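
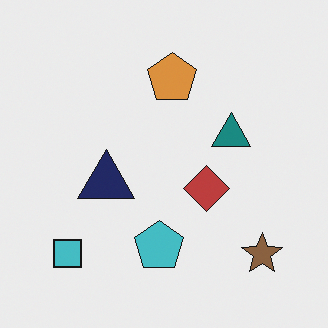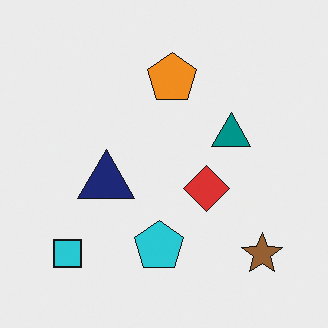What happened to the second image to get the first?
The image was slightly desaturated.

All colors are more muted and greyish — a global saturation change.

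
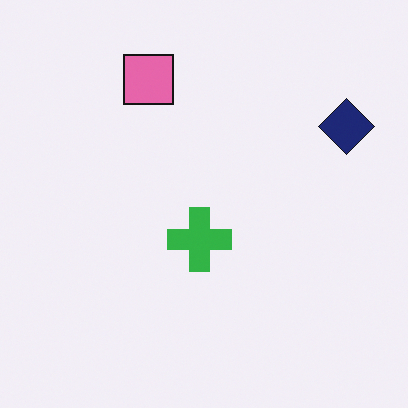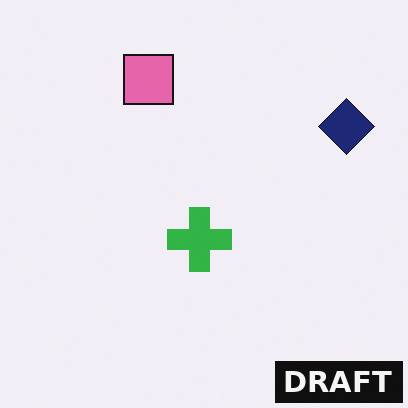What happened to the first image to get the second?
The transformation is: watermarked with the text "DRAFT" in the lower-right corner.

A dark label reading "DRAFT" appears in the lower-right corner.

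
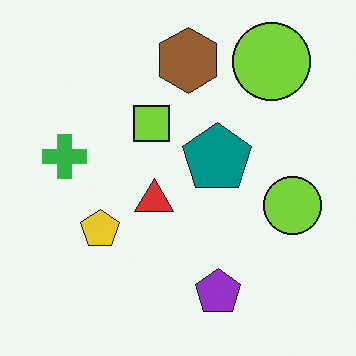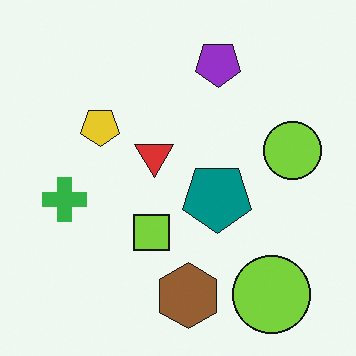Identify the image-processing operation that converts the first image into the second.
This is the original image flipped vertically (top ↔ bottom).

The brown hexagon is in the top of the first image and the bottom of the second — shapes on opposite sides of the horizontal midline have swapped in a mirror flip.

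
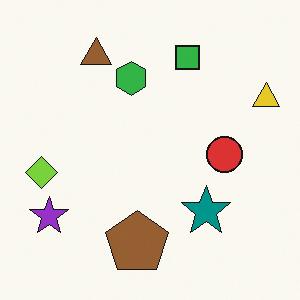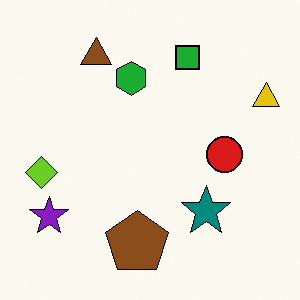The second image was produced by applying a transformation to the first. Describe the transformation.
The second image is the first given slightly increased contrast.

Tones are pushed away from mid-grey across the whole image — a global contrast change.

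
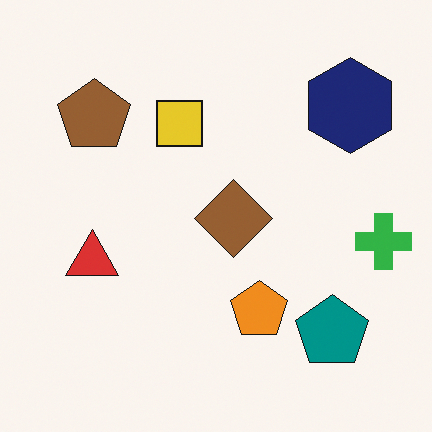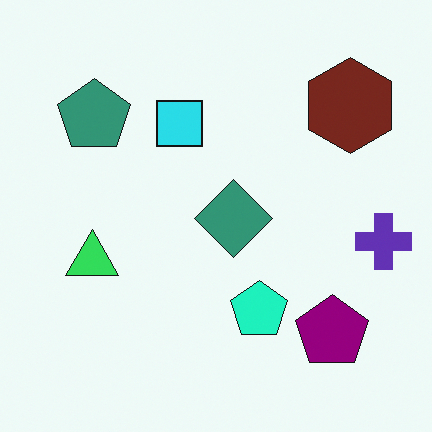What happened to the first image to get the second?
Hue-shifted by a moderate amount.

Every shape's color has rotated by the same amount around the hue wheel — a uniform hue shift.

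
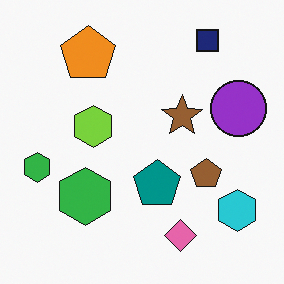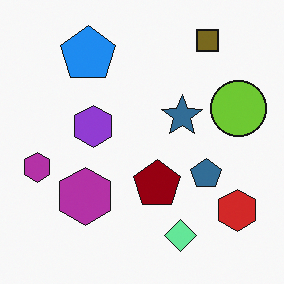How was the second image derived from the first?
It was hue-shifted by a large amount.

Every shape's color has rotated by the same amount around the hue wheel — a uniform hue shift.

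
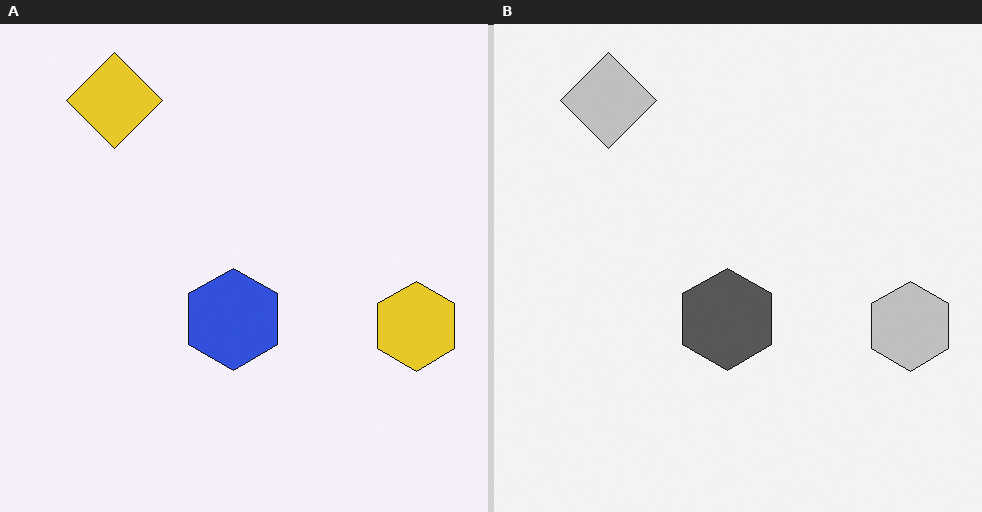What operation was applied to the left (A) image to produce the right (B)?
Converted to grayscale.

All color is removed — every shape is now a shade of grey.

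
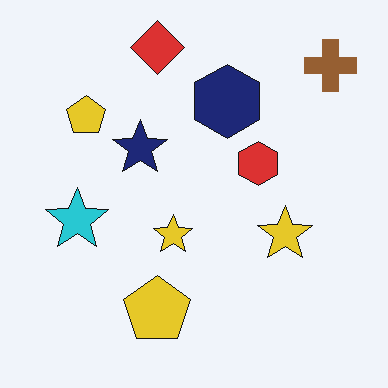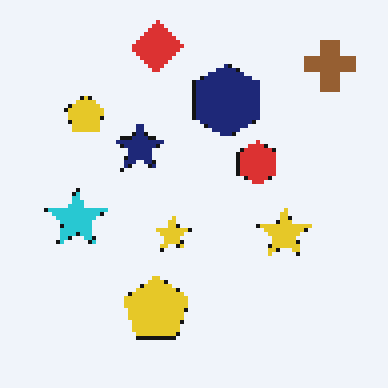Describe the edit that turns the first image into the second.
This is the original image mildly pixelated.

Shapes are reduced to large square blocks; fine edges and outlines are lost — a downscale-then-upscale (mosaic) effect.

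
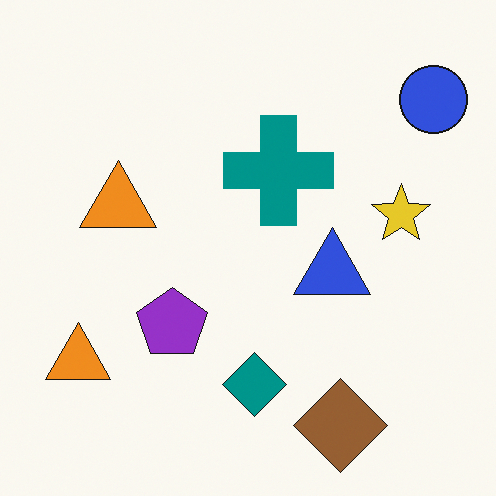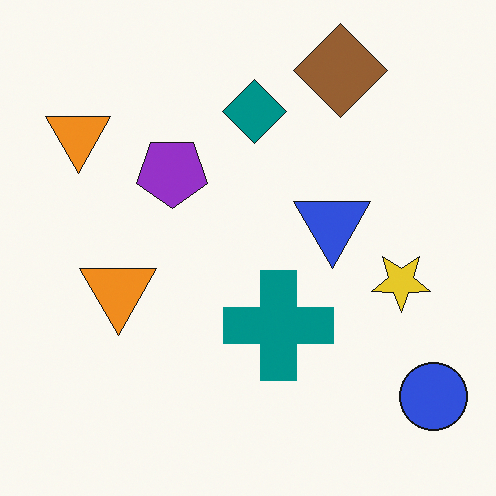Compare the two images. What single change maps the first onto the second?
Flipped vertically (top ↔ bottom).

The brown diamond is in the bottom-right of the first image and the top-right of the second — shapes on opposite sides of the horizontal midline have swapped in a mirror flip.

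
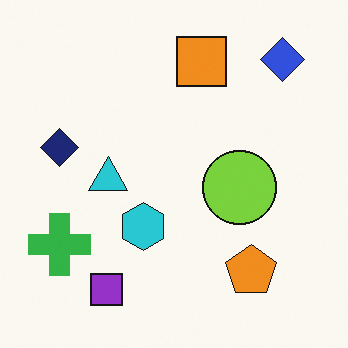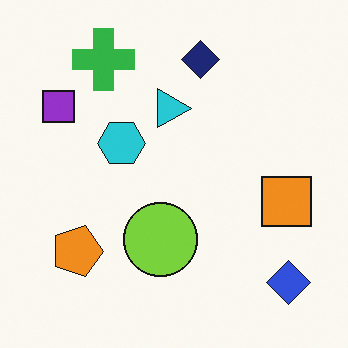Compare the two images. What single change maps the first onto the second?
The transformation is: rotated 90° clockwise.

The blue diamond sits in the top-right of the first image and the bottom-right of the second — consistent with a whole-image 90° clockwise rotation.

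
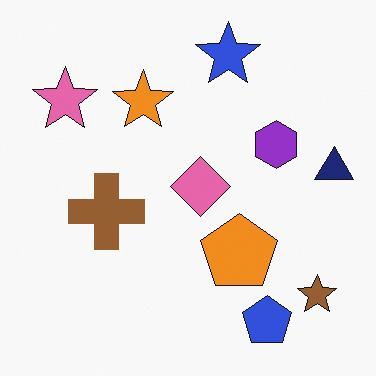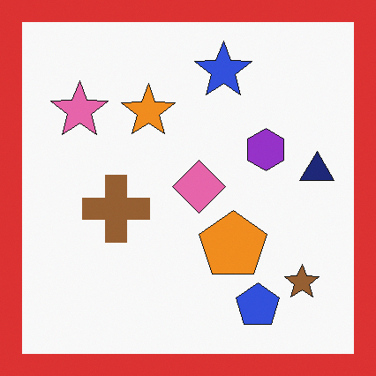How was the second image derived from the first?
The image was framed with a red border.

A solid red frame runs around the edge of the second image, with the content slightly shrunk inside it.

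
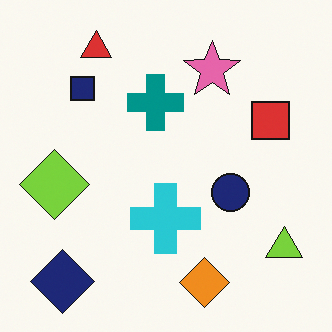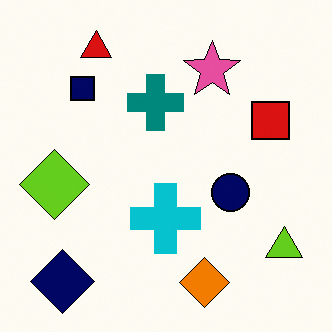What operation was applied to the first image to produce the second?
The second image is the first given slightly increased contrast.

Tones are pushed away from mid-grey across the whole image — a global contrast change.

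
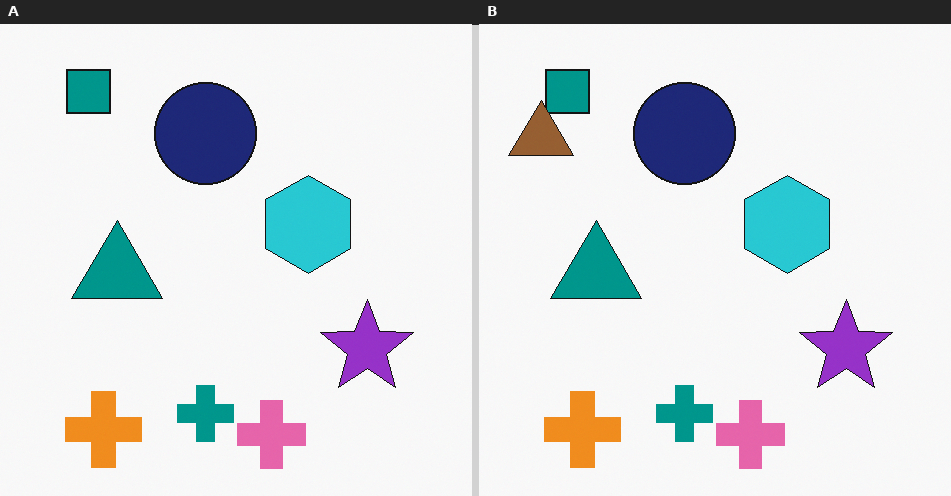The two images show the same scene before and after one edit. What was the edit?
It was overlaid with an additional brown triangle.

A brown triangle appears in the right (B) image that is absent from the left (A).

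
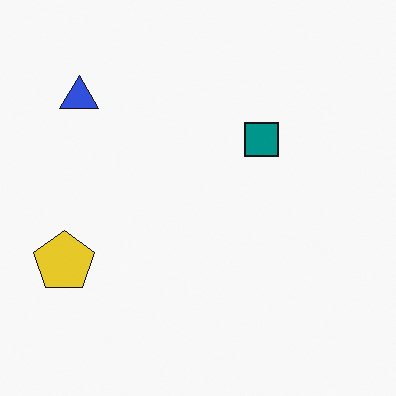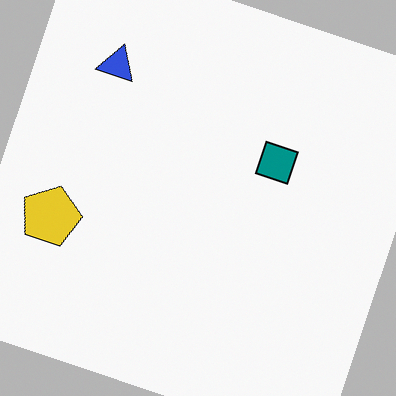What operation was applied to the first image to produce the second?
This is the original image rotated clockwise by a clearly visible amount.

Every shape is tilted by the same angle and the image corners show triangular fill wedges — a whole-image rotation by a non-right angle.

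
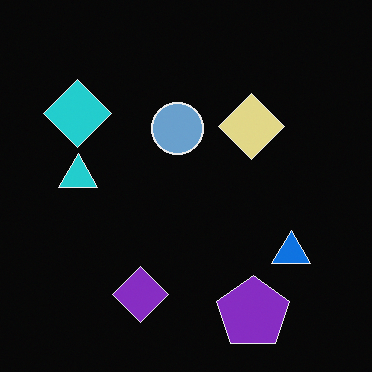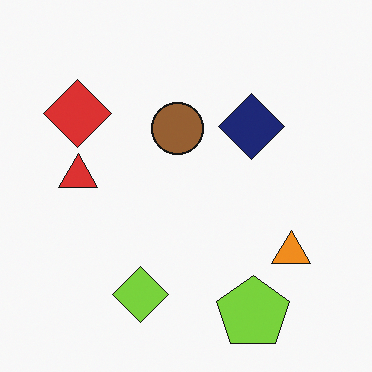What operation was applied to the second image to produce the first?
The transformation is: color-inverted (negative).

The light background has become dark and every shape's color is its complement — a photographic negative.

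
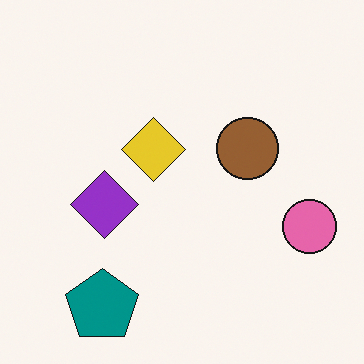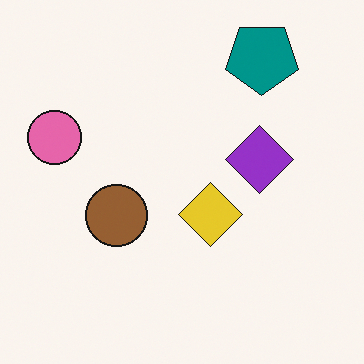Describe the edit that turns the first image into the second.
Rotated 180°.

The teal pentagon sits in the bottom-left of the first image and the top-right of the second — consistent with a whole-image 180° rotation.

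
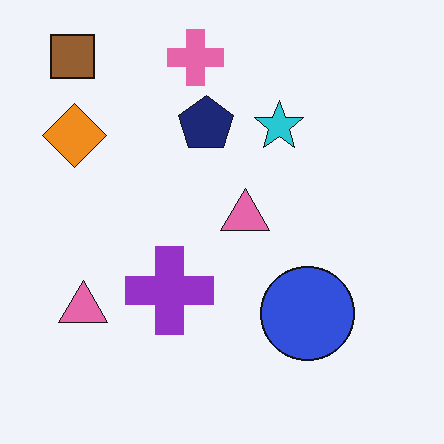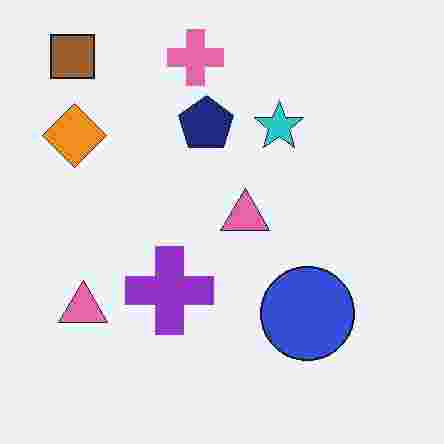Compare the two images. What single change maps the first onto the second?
The transformation is: degraded with heavy JPEG compression.

Blocky 8×8 compression artifacts appear around shape edges and the flat background shows ringing — characteristic JPEG degradation.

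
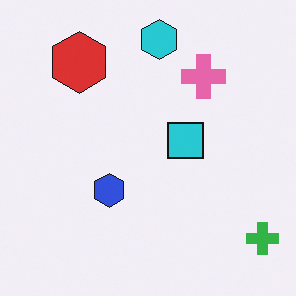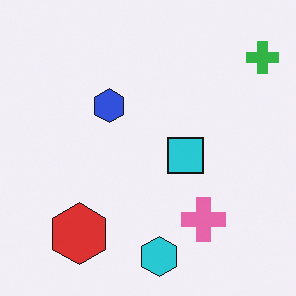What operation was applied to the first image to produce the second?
The second image is the first flipped vertically (top ↔ bottom).

The cyan hexagon is in the top of the first image and the bottom of the second — shapes on opposite sides of the horizontal midline have swapped in a mirror flip.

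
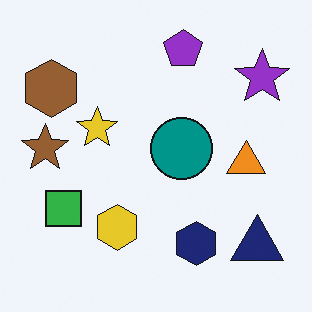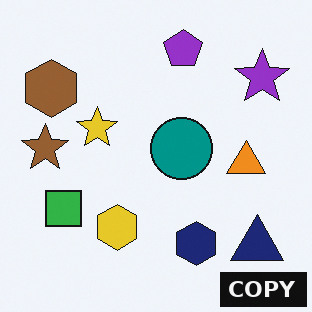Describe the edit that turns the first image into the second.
It was watermarked with the text "COPY" in the lower-right corner.

A dark label reading "COPY" appears in the lower-right corner.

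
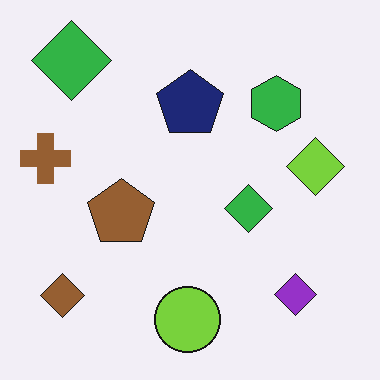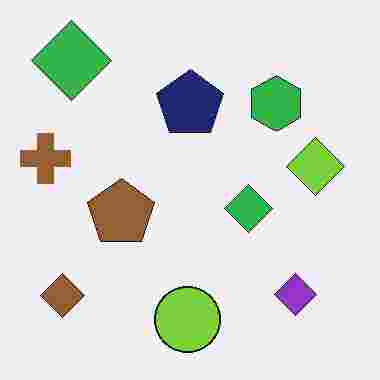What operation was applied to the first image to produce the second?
The transformation is: heavily JPEG-compressed with obvious blocking artifacts.

Blocky 8×8 compression artifacts appear around shape edges and the flat background shows ringing — characteristic JPEG degradation.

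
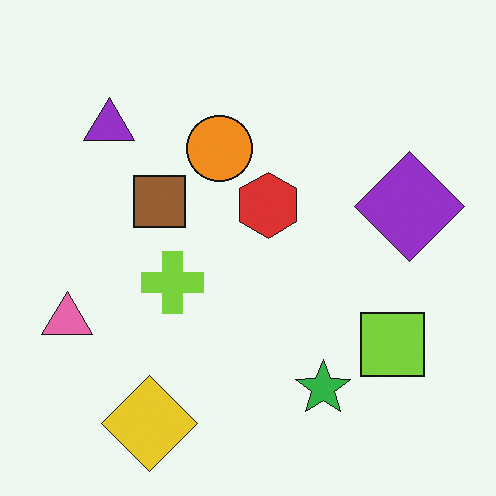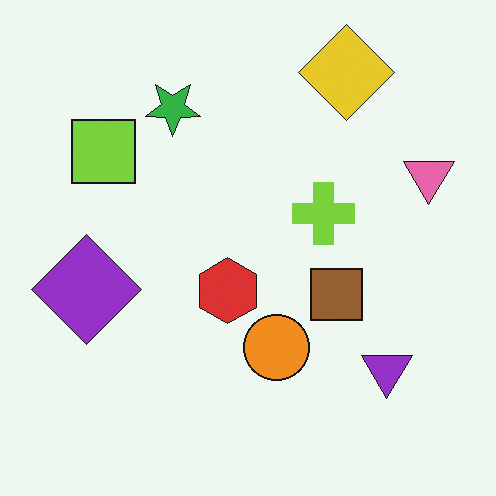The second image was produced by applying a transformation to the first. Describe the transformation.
This is the original image rotated 180°.

The yellow diamond sits in the bottom-left of the first image and the top-right of the second — consistent with a whole-image 180° rotation.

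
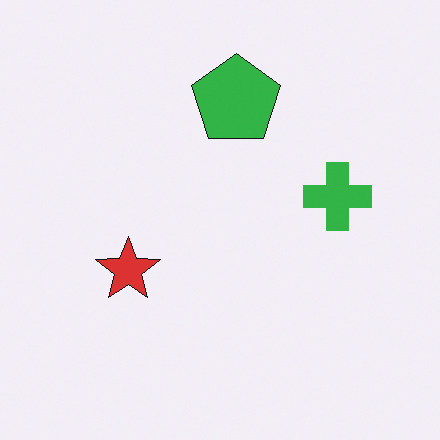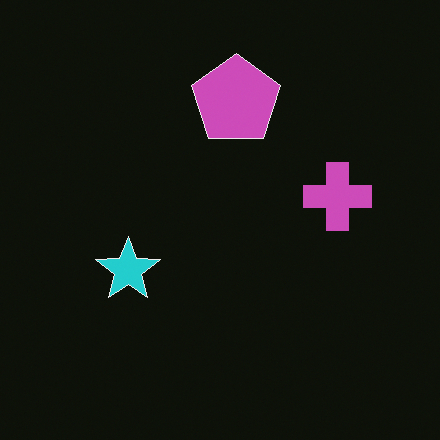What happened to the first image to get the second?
Color-inverted (negative).

The light background has become dark and every shape's color is its complement — a photographic negative.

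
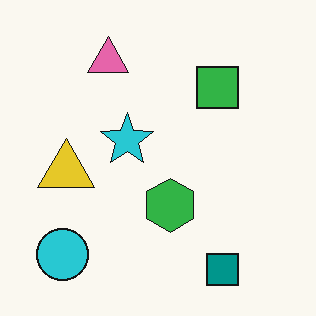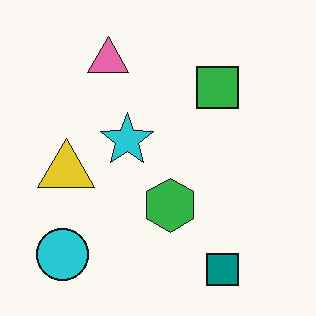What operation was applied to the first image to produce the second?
The second image is the first JPEG-compressed with visible artifacts.

Blocky 8×8 compression artifacts appear around shape edges and the flat background shows ringing — characteristic JPEG degradation.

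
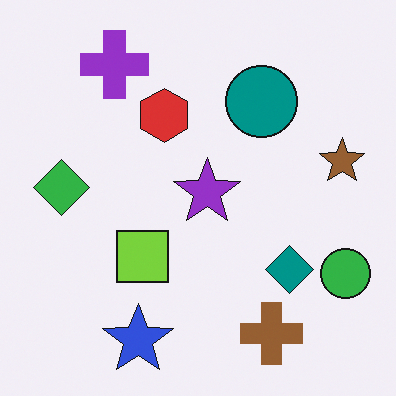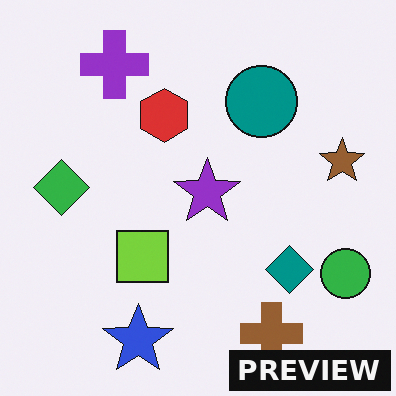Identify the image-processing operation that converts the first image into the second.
Watermarked with the text "PREVIEW" in the lower-right corner.

A dark label reading "PREVIEW" appears in the lower-right corner.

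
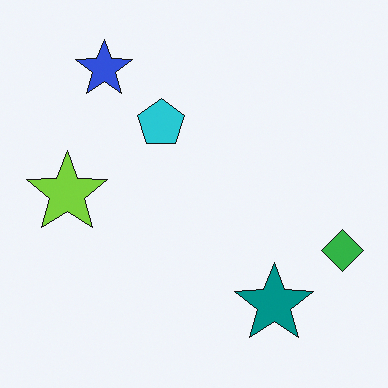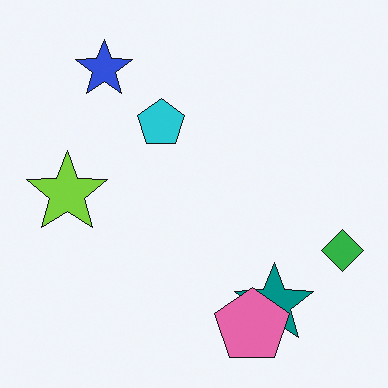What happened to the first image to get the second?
The image was overlaid with an additional pink pentagon.

A pink pentagon appears in the second image that is absent from the first.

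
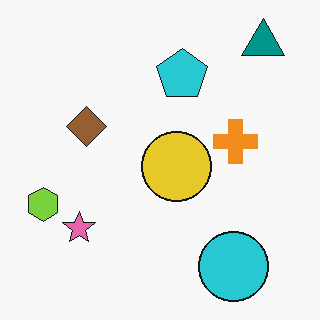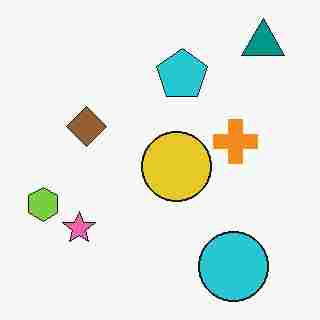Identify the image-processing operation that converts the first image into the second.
This is the original image degraded with heavy JPEG compression.

Blocky 8×8 compression artifacts appear around shape edges and the flat background shows ringing — characteristic JPEG degradation.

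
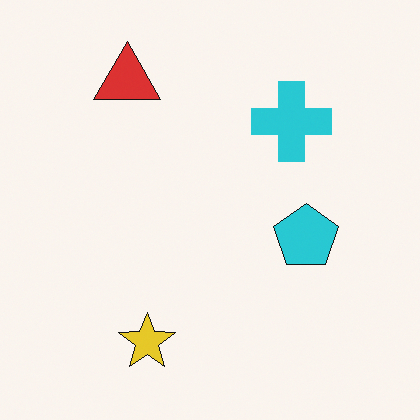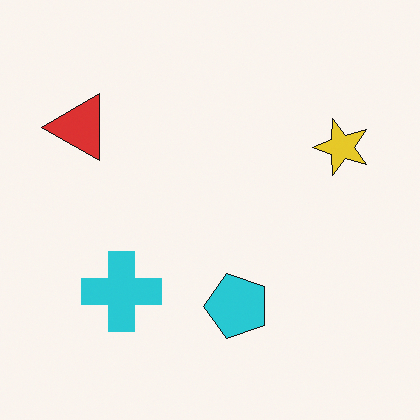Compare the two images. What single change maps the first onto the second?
This is the original image transposed (reflected across the top-left ↔ bottom-right diagonal).

Shapes have swapped their row and column positions — what was in the top-right is now in the bottom-left — a diagonal reflection.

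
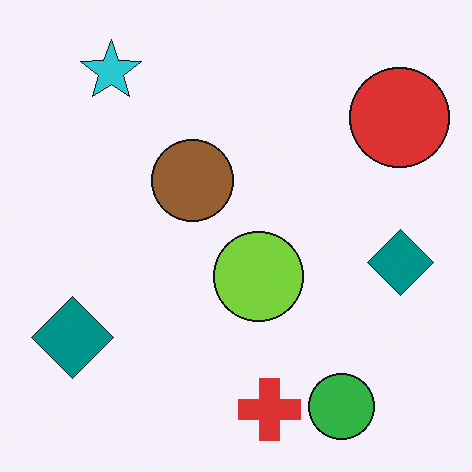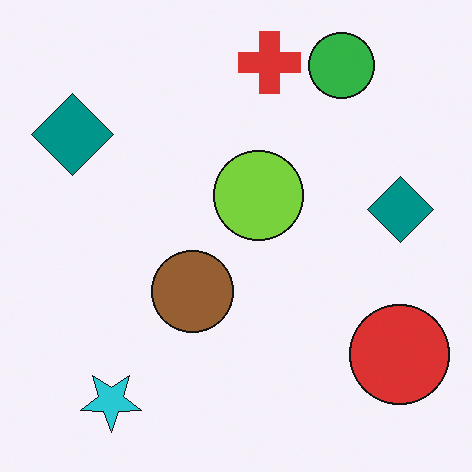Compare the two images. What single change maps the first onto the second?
The image was flipped vertically (top ↔ bottom).

The red cross is in the bottom of the first image and the top of the second — shapes on opposite sides of the horizontal midline have swapped in a mirror flip.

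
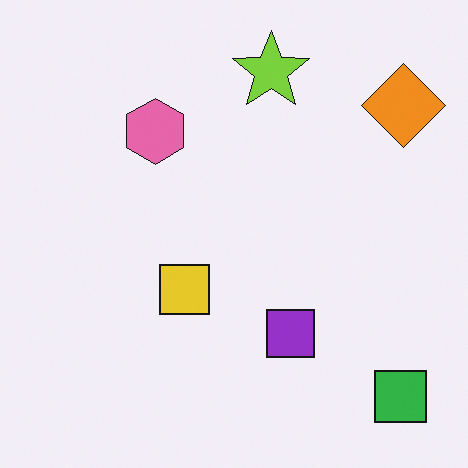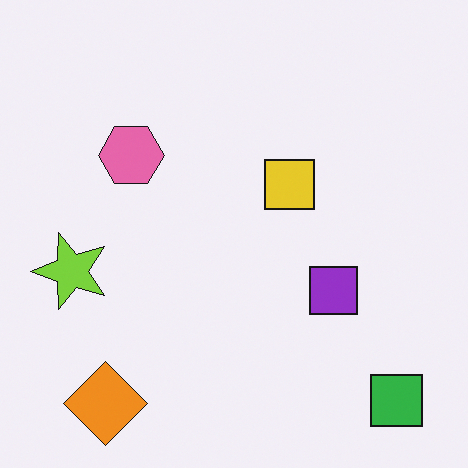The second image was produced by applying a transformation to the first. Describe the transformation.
The image was transposed (reflected across the top-left ↔ bottom-right diagonal).

Shapes have swapped their row and column positions — what was in the top-right is now in the bottom-left — a diagonal reflection.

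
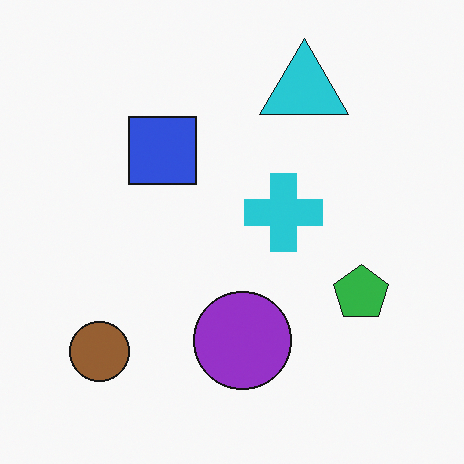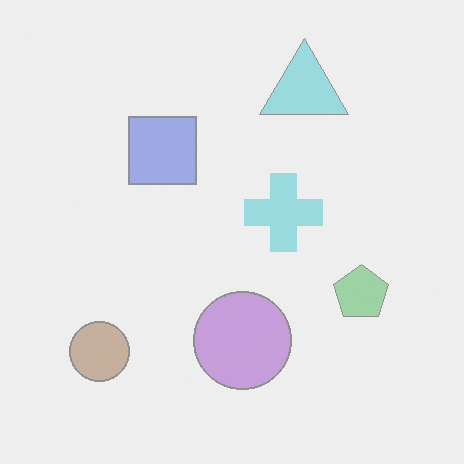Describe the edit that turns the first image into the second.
The image was washed out (contrast reduced).

Tones are pushed toward mid-grey across the whole image — a global contrast change.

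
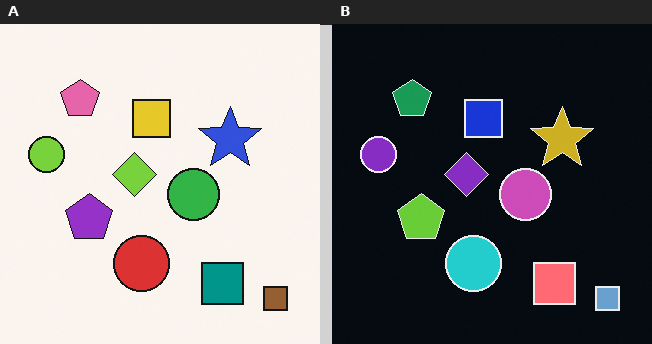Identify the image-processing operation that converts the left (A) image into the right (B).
Color-inverted (negative).

The light background has become dark and every shape's color is its complement — a photographic negative.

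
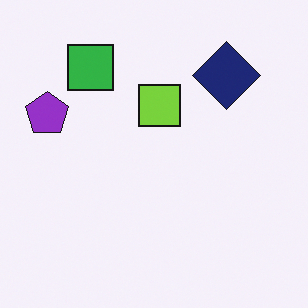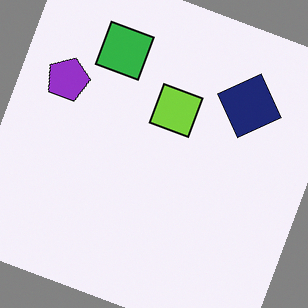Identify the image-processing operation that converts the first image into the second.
It was rotated clockwise by a clearly visible amount.

Every shape is tilted by the same angle and the image corners show triangular fill wedges — a whole-image rotation by a non-right angle.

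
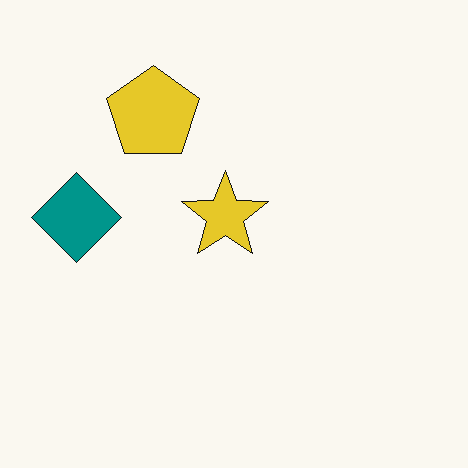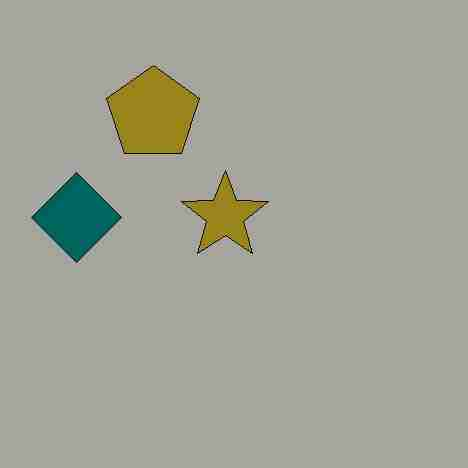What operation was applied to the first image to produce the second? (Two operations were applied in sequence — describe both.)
The transformation is: darkened a lot, then degraded with heavy JPEG compression.

Every pixel — background and shapes alike — is uniformly darkened. Blocky 8×8 compression artifacts appear around shape edges and the flat background shows ringing — characteristic JPEG degradation.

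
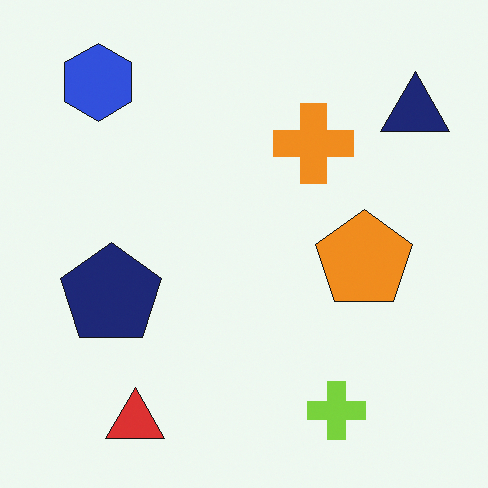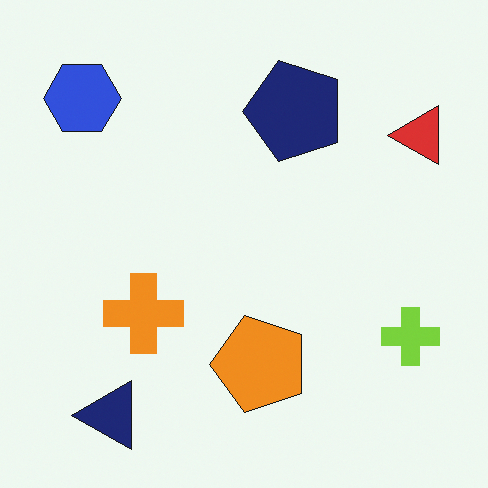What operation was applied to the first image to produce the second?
The second image is the first transposed (reflected across the top-left ↔ bottom-right diagonal).

Shapes have swapped their row and column positions — what was in the top-right is now in the bottom-left — a diagonal reflection.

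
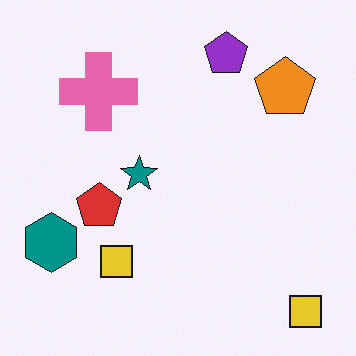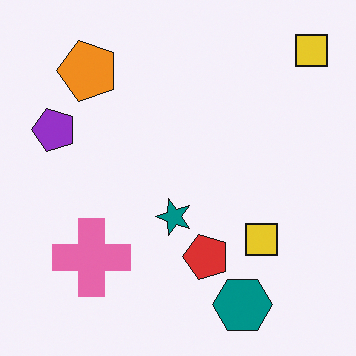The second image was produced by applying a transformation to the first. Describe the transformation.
The second image is the first rotated 90° counter-clockwise.

The teal hexagon sits in the bottom-left of the first image and the bottom-right of the second — consistent with a whole-image 90° counter-clockwise rotation.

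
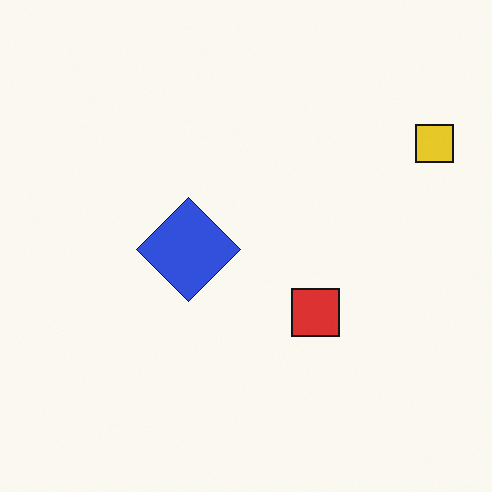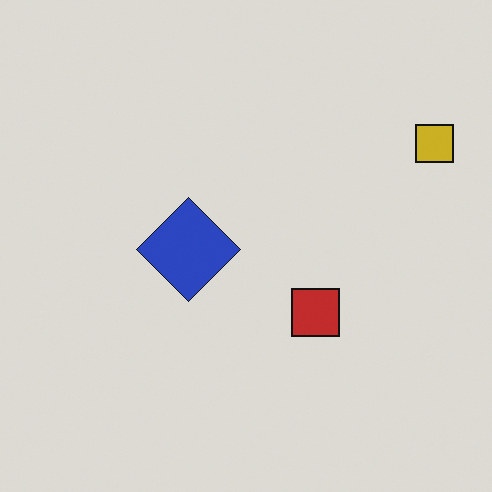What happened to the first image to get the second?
It was slightly darkened.

Every pixel — background and shapes alike — is uniformly darkened.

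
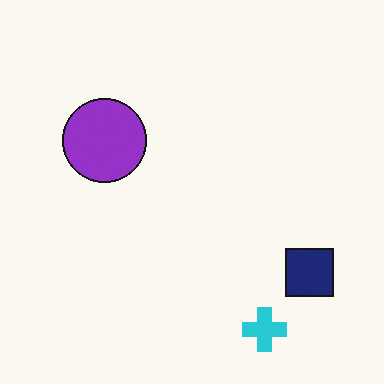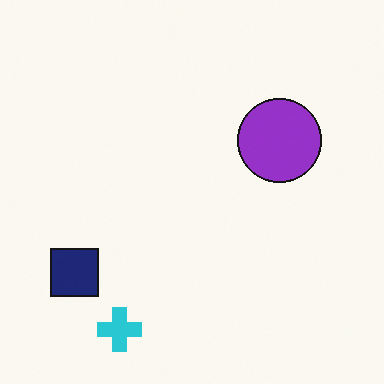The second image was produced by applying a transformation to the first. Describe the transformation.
It was flipped horizontally (left ↔ right).

The navy square is in the bottom-right of the first image and the bottom-left of the second — shapes on opposite sides of the vertical midline have swapped in a mirror flip.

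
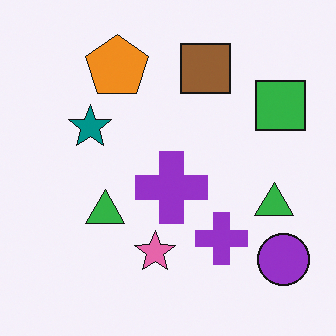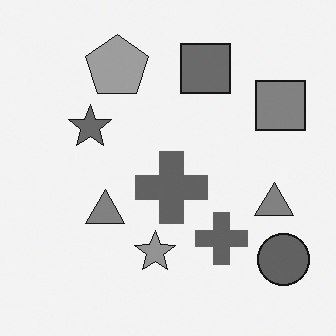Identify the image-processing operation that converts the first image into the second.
The second image is the first converted to grayscale.

All color is removed — every shape is now a shade of grey.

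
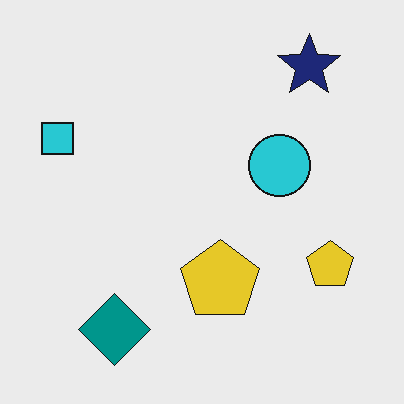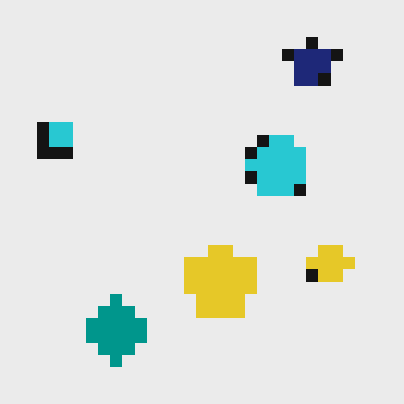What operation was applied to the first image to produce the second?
It was heavily pixelated into large blocks.

Shapes are reduced to large square blocks; fine edges and outlines are lost — a downscale-then-upscale (mosaic) effect.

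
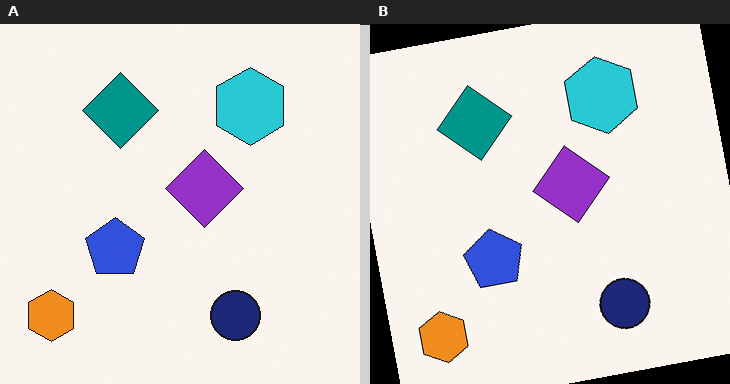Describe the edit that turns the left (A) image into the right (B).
The image was rotated counter-clockwise by a slight angle.

Every shape is tilted by the same angle and the image corners show triangular fill wedges — a whole-image rotation by a non-right angle.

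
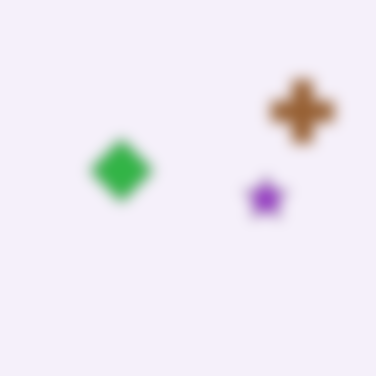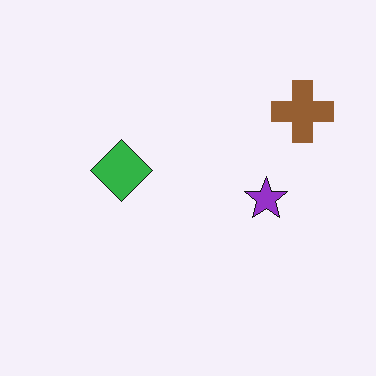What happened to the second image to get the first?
This is the original image heavily blurred.

Shape edges and outlines are uniformly softened across the whole image.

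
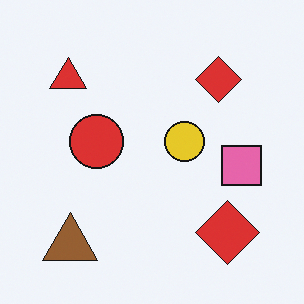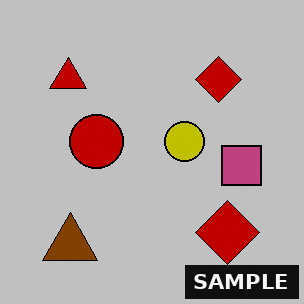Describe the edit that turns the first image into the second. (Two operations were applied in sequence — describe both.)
The second image is the first heavily posterized to just a handful of flat colors, then watermarked with the text "SAMPLE" in the lower-right corner.

Each flat color has snapped to a coarser quantized level — most visibly, the near-white background has dropped to a flat grey. A dark label reading "SAMPLE" appears in the lower-right corner.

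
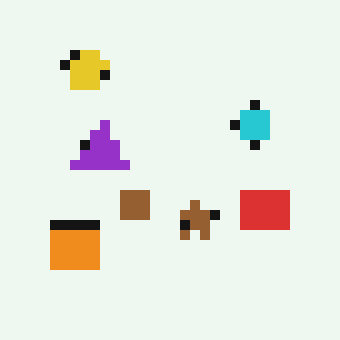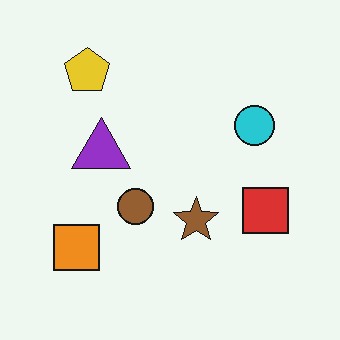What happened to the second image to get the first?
The first image is the second heavily pixelated into large blocks.

Shapes are reduced to large square blocks; fine edges and outlines are lost — a downscale-then-upscale (mosaic) effect.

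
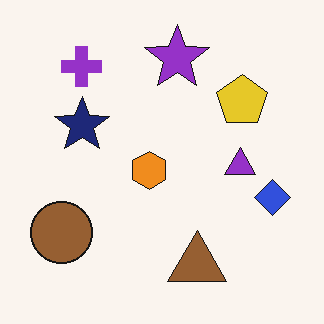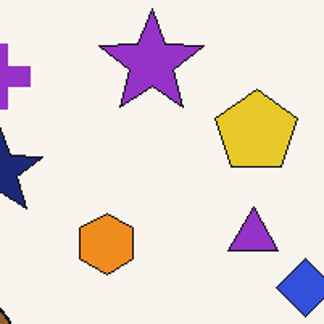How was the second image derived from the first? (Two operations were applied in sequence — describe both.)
The transformation is: cropped slightly and scaled back up, then JPEG-compressed with visible artifacts.

The visible shapes are larger and the field of view is narrower; shapes near the original edges may be partly or wholly outside the frame — a crop-and-rescale. Blocky 8×8 compression artifacts appear around shape edges and the flat background shows ringing — characteristic JPEG degradation.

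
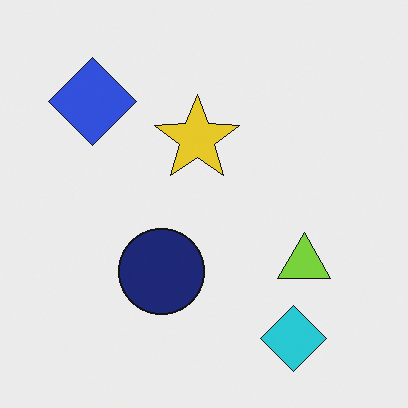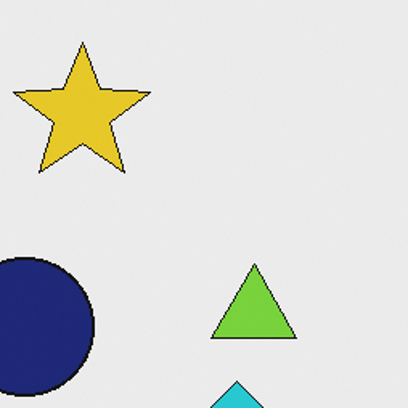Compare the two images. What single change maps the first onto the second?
The transformation is: cropped slightly and scaled back up.

The visible shapes are larger and the field of view is narrower; shapes near the original edges may be partly or wholly outside the frame — a crop-and-rescale.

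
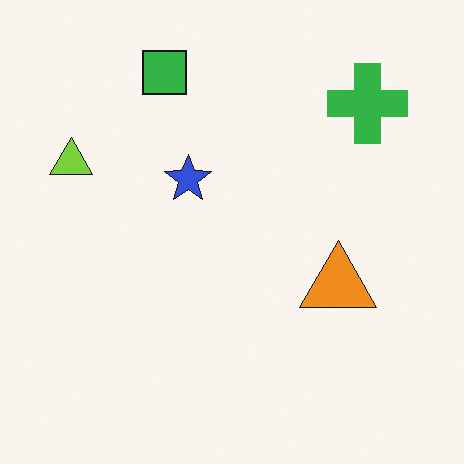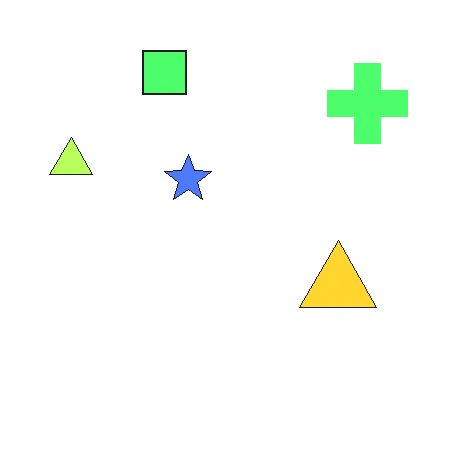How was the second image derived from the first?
The image was brightened a lot.

Every pixel — background and shapes alike — is uniformly brightened.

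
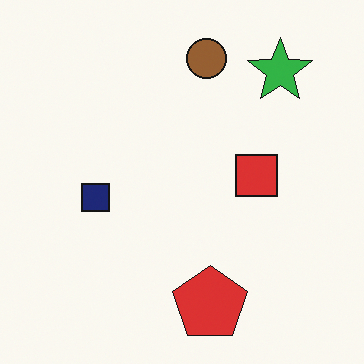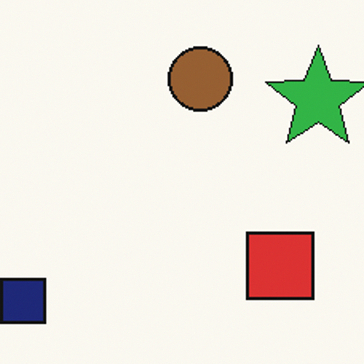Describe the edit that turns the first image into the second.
The second image is the first cropped slightly and scaled back up.

The visible shapes are larger and the field of view is narrower; shapes near the original edges may be partly or wholly outside the frame — a crop-and-rescale.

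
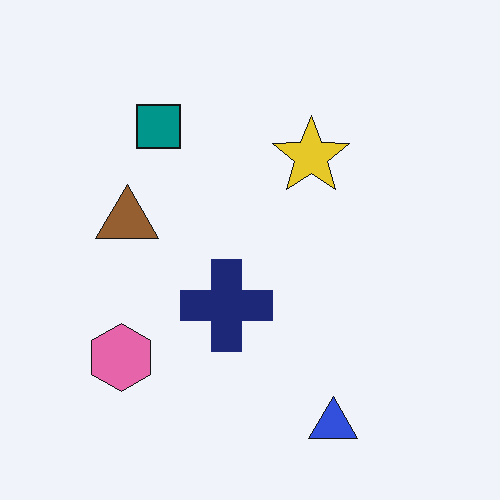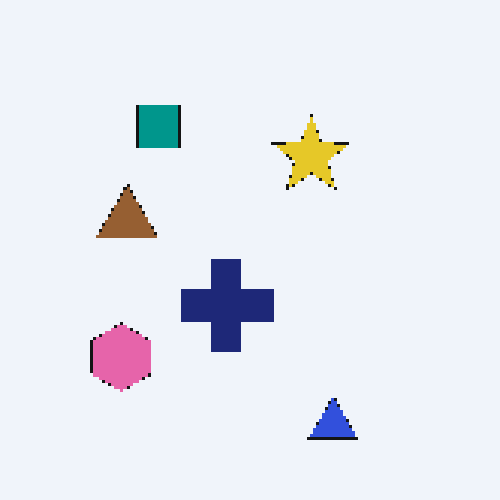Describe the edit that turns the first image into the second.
It was mildly pixelated.

Shapes are reduced to large square blocks; fine edges and outlines are lost — a downscale-then-upscale (mosaic) effect.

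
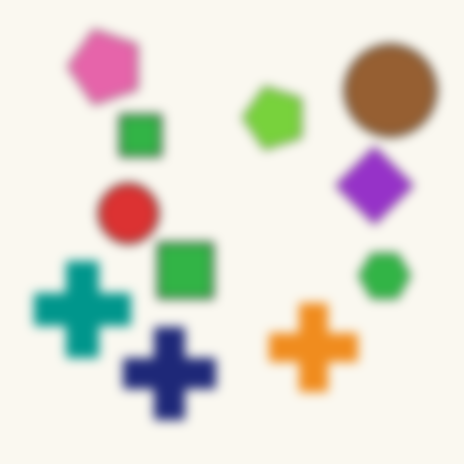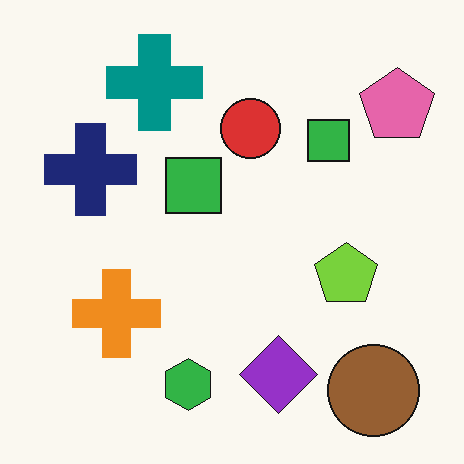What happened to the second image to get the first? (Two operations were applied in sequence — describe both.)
The first image is the second rotated 90° counter-clockwise, then heavily blurred.

The brown circle sits in the bottom-right of the second image and the top-right of the first — consistent with a whole-image 90° counter-clockwise rotation. Shape edges and outlines are uniformly softened across the whole image.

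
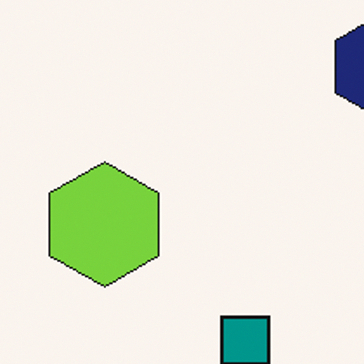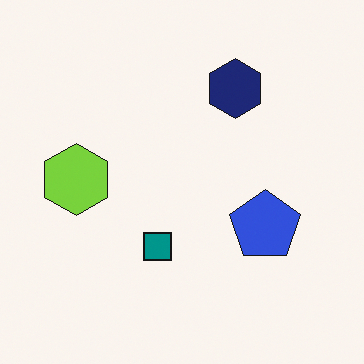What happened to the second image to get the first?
This is the original image cropped tightly and scaled back up.

The visible shapes are larger and the field of view is narrower; shapes near the original edges may be partly or wholly outside the frame — a crop-and-rescale.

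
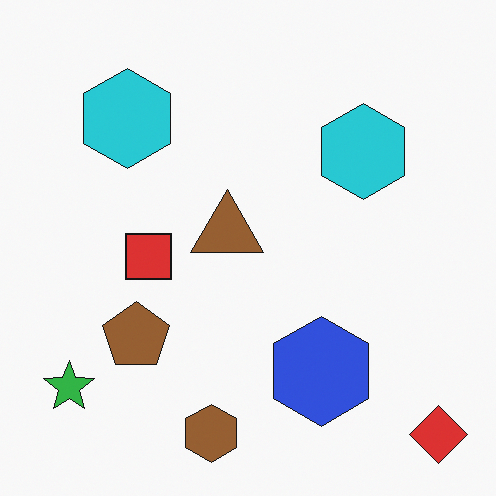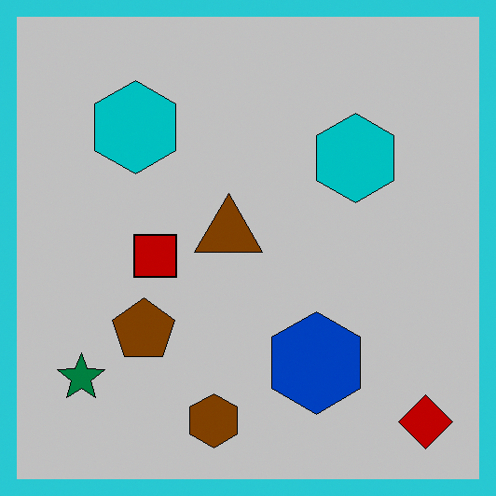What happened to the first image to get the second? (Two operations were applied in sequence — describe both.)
The transformation is: heavily posterized to just a handful of flat colors, then framed with a cyan border.

Each flat color has snapped to a coarser quantized level — most visibly, the near-white background has dropped to a flat grey. A solid cyan frame runs around the edge of the second image, with the content slightly shrunk inside it.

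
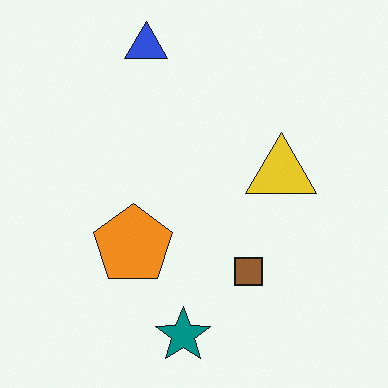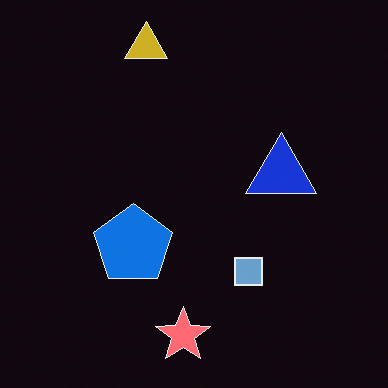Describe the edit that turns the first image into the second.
Color-inverted (negative).

The light background has become dark and every shape's color is its complement — a photographic negative.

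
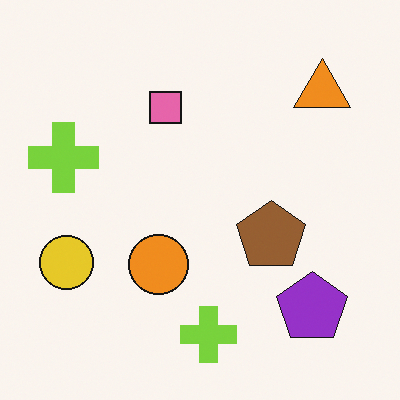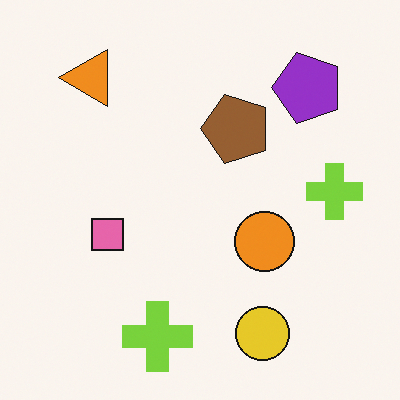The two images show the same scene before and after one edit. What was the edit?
Rotated 90° counter-clockwise.

The orange triangle sits in the top-right of the first image and the top-left of the second — consistent with a whole-image 90° counter-clockwise rotation.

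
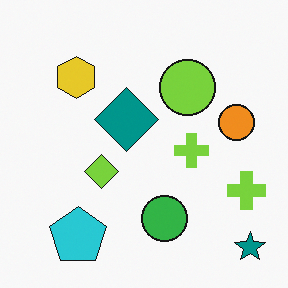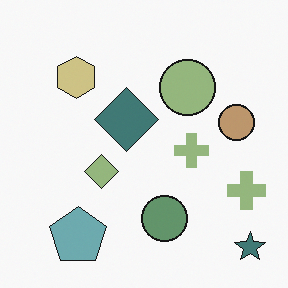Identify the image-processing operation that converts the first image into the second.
It was made much more muted (saturation change).

All colors are more muted and greyish — a global saturation change.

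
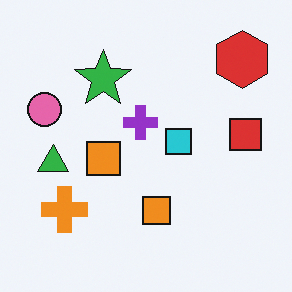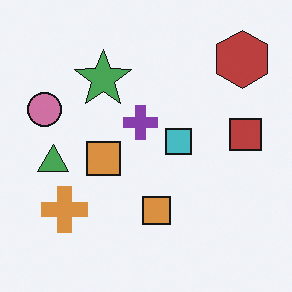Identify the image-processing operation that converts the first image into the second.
The transformation is: slightly desaturated.

All colors are more muted and greyish — a global saturation change.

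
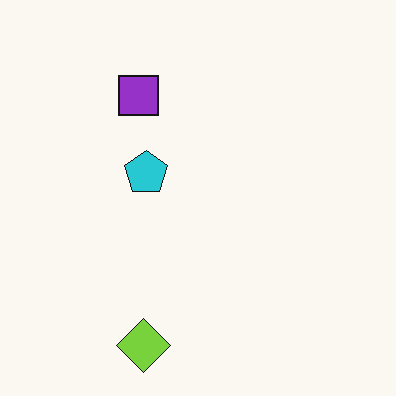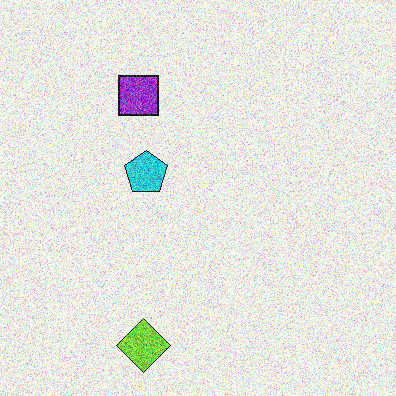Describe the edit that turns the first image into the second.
Degraded with a thick layer of grain.

Random speckle covers the whole image, including the flat background.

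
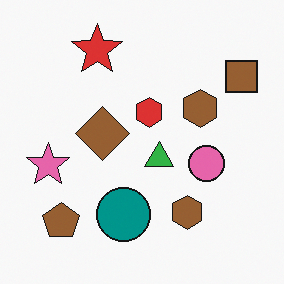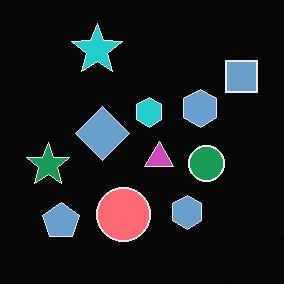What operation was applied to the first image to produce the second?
The transformation is: color-inverted (negative).

The light background has become dark and every shape's color is its complement — a photographic negative.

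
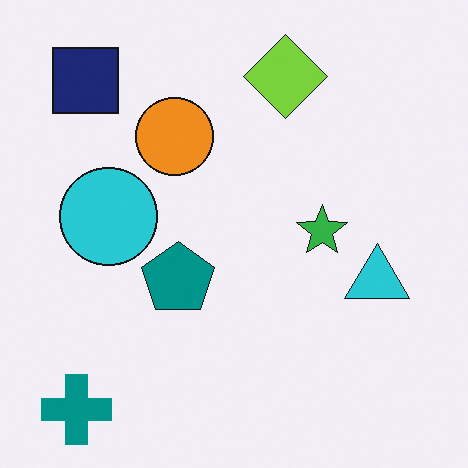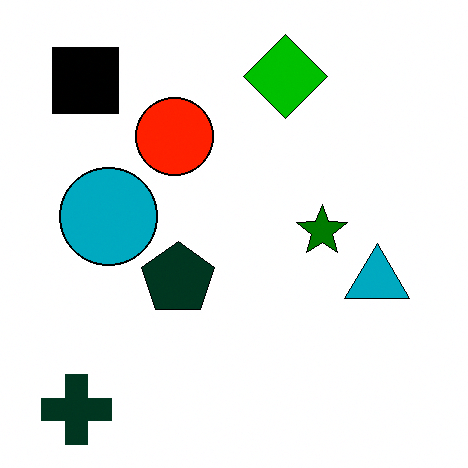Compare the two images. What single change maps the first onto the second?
This is the original image boosted in contrast.

Tones are pushed away from mid-grey across the whole image — a global contrast change.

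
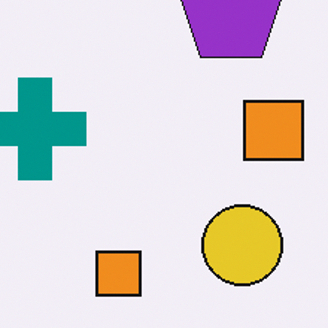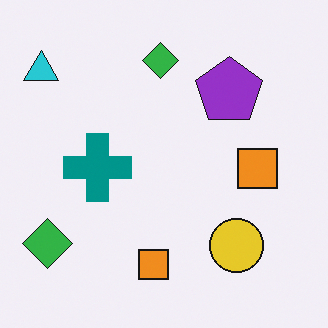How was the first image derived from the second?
It was cropped to a modestly smaller region and rescaled.

The visible shapes are larger and the field of view is narrower; shapes near the original edges may be partly or wholly outside the frame — a crop-and-rescale.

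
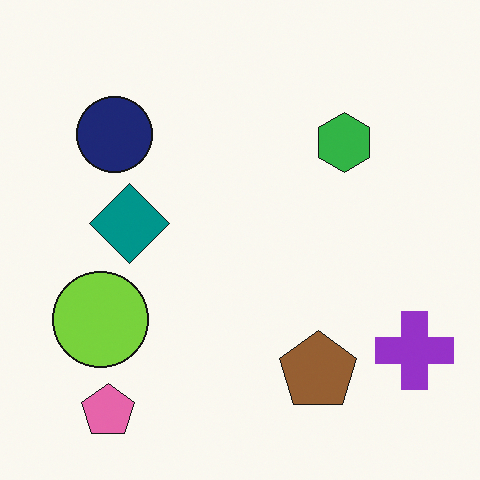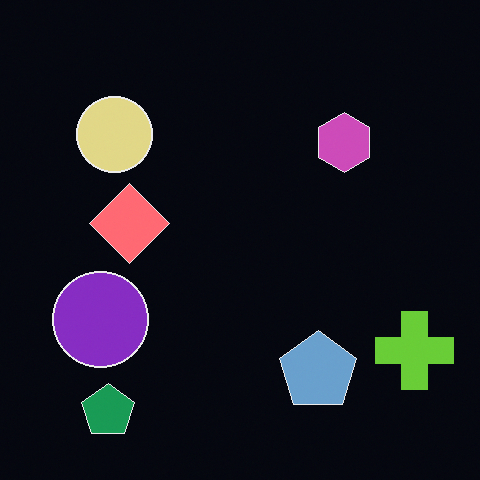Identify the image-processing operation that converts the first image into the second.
This is the original image color-inverted (negative).

The light background has become dark and every shape's color is its complement — a photographic negative.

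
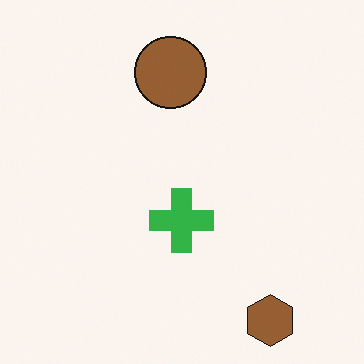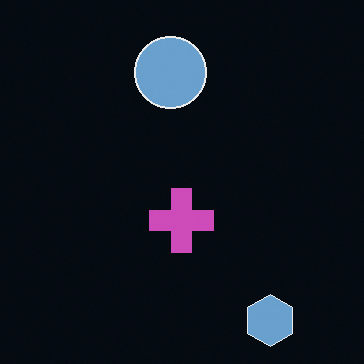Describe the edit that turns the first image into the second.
This is the original image color-inverted (negative).

The light background has become dark and every shape's color is its complement — a photographic negative.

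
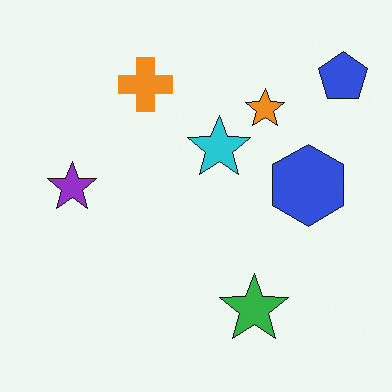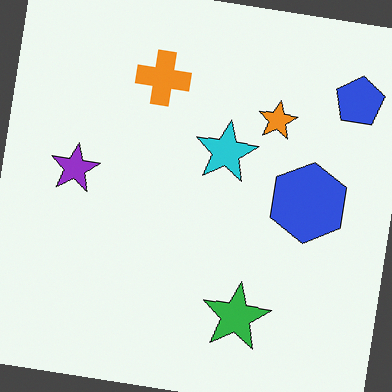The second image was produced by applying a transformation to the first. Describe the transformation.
Rotated clockwise by a small amount.

Every shape is tilted by the same angle and the image corners show triangular fill wedges — a whole-image rotation by a non-right angle.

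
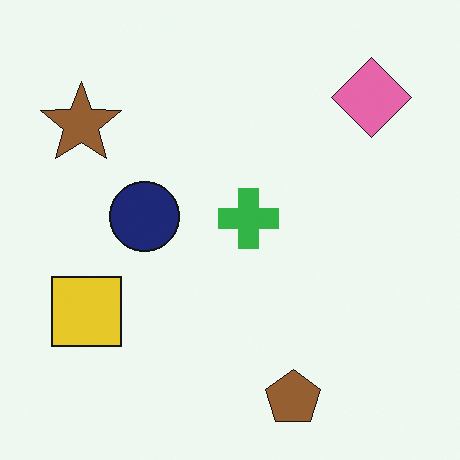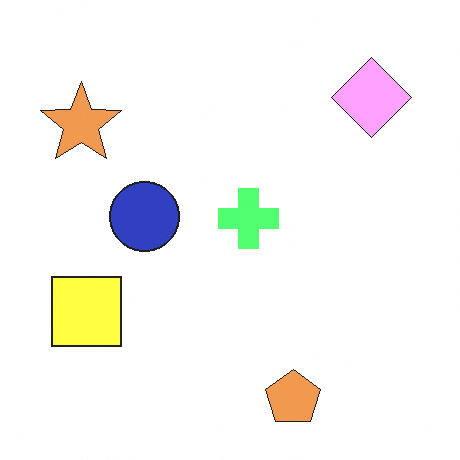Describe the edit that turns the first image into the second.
The image was substantially brightened.

Every pixel — background and shapes alike — is uniformly brightened.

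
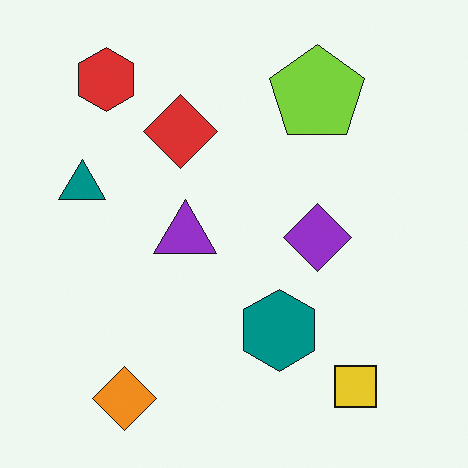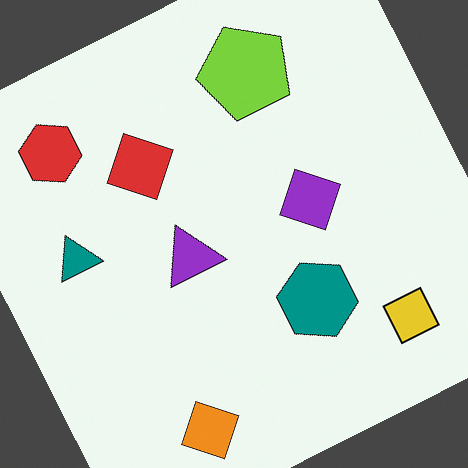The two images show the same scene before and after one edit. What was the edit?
This is the original image rotated counter-clockwise by a clearly visible amount.

Every shape is tilted by the same angle and the image corners show triangular fill wedges — a whole-image rotation by a non-right angle.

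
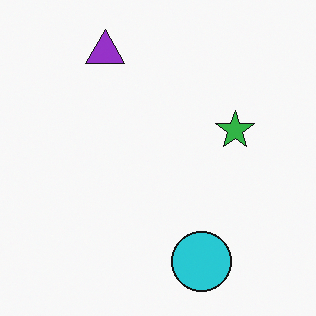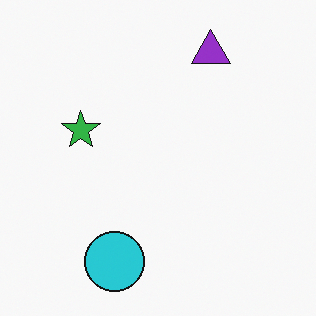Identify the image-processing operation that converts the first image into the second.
The image was flipped horizontally (left ↔ right).

The green star is in the right of the first image and the left of the second — shapes on opposite sides of the vertical midline have swapped in a mirror flip.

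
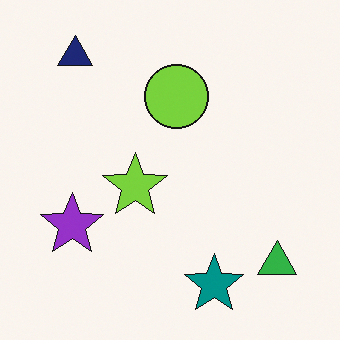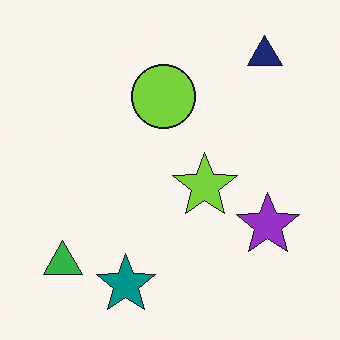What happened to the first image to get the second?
The second image is the first flipped horizontally (left ↔ right).

The green triangle is in the bottom-right of the first image and the bottom-left of the second — shapes on opposite sides of the vertical midline have swapped in a mirror flip.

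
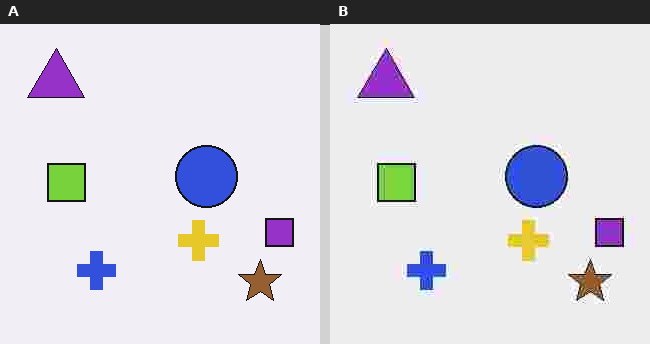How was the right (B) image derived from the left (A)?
Heavily JPEG-compressed with obvious blocking artifacts.

Blocky 8×8 compression artifacts appear around shape edges and the flat background shows ringing — characteristic JPEG degradation.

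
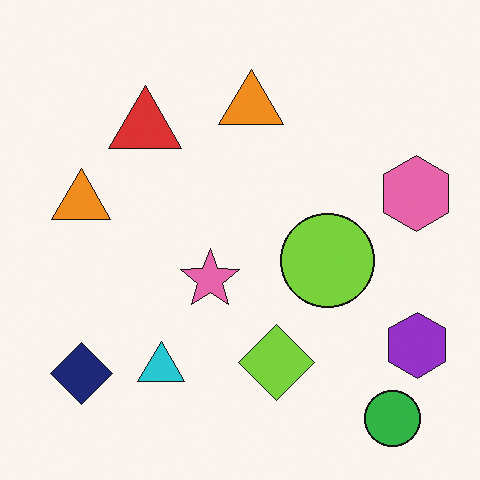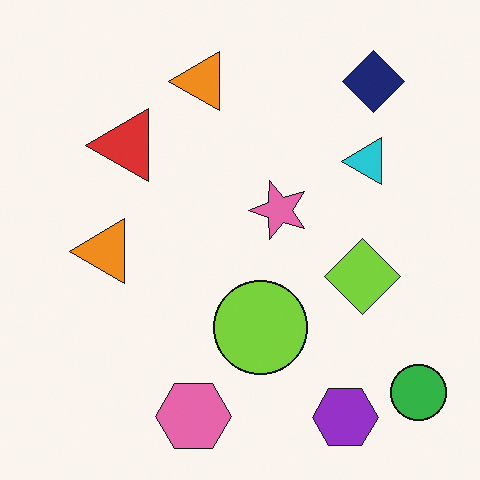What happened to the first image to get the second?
The transformation is: transposed (reflected across the top-left ↔ bottom-right diagonal).

Shapes have swapped their row and column positions — what was in the top-right is now in the bottom-left — a diagonal reflection.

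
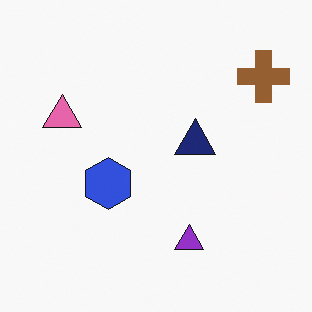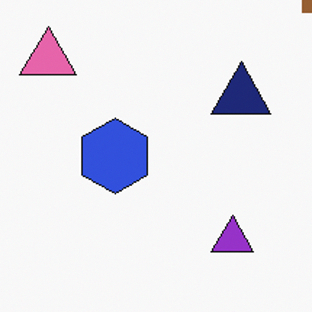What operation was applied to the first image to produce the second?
The image was cropped slightly and scaled back up.

The visible shapes are larger and the field of view is narrower; shapes near the original edges may be partly or wholly outside the frame — a crop-and-rescale.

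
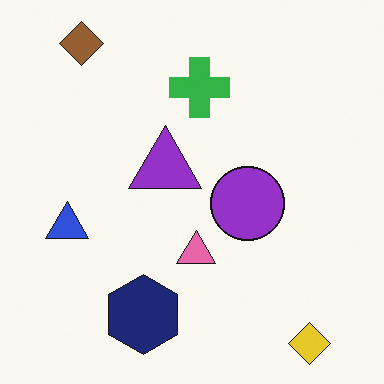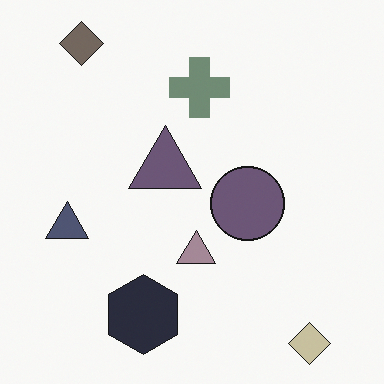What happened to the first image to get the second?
The transformation is: made much more muted (saturation change).

All colors are more muted and greyish — a global saturation change.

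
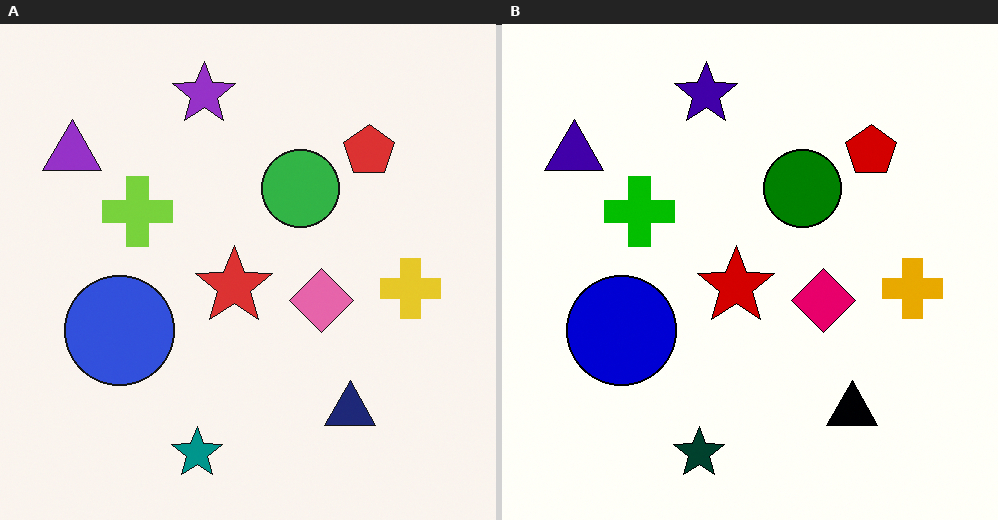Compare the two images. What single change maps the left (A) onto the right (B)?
The transformation is: given much higher contrast.

Tones are pushed away from mid-grey across the whole image — a global contrast change.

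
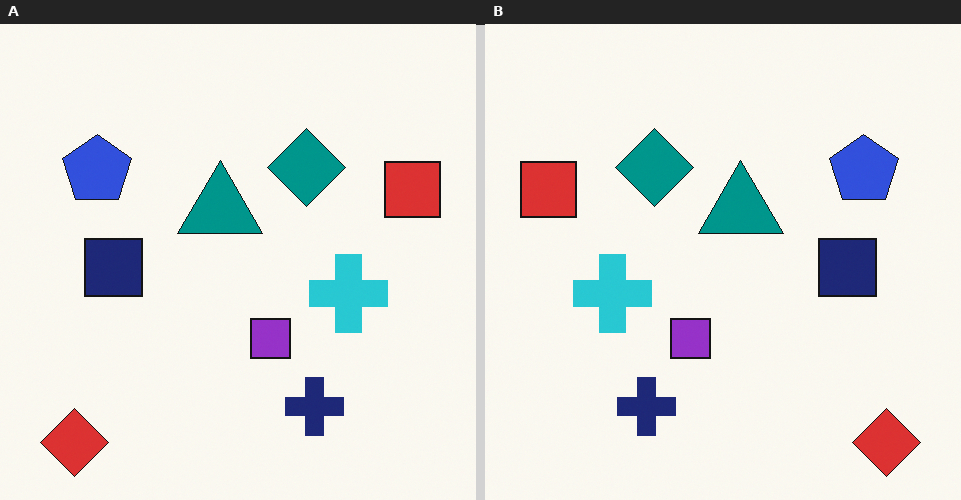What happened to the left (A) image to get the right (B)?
Flipped horizontally (left ↔ right).

The red square is in the right of the left (A) image and the left of the right (B) — shapes on opposite sides of the vertical midline have swapped in a mirror flip.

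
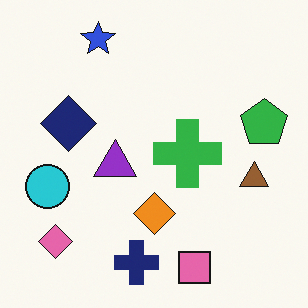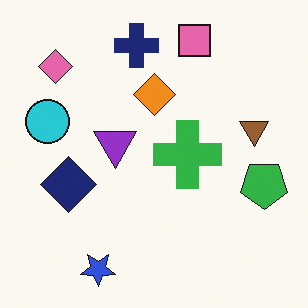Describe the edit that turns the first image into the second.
The second image is the first flipped vertically (top ↔ bottom).

The blue star is in the top-left of the first image and the bottom-left of the second — shapes on opposite sides of the horizontal midline have swapped in a mirror flip.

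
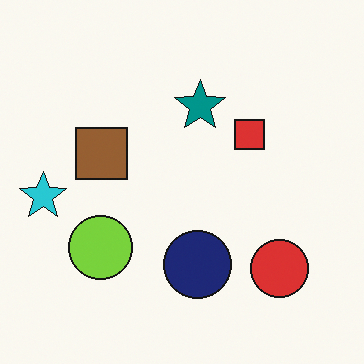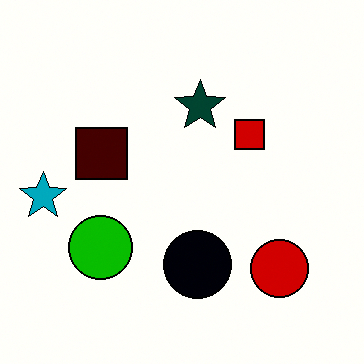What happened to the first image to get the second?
Given much higher contrast.

Tones are pushed away from mid-grey across the whole image — a global contrast change.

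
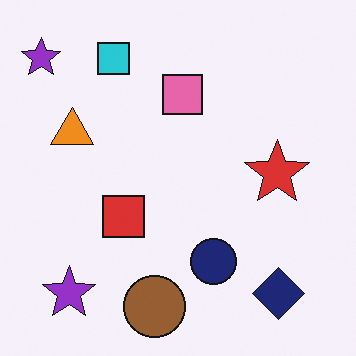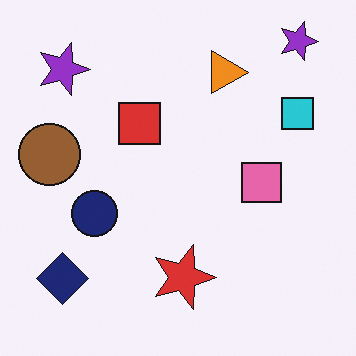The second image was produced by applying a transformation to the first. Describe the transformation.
This is the original image rotated 90° clockwise.

The navy diamond sits in the bottom-right of the first image and the bottom-left of the second — consistent with a whole-image 90° clockwise rotation.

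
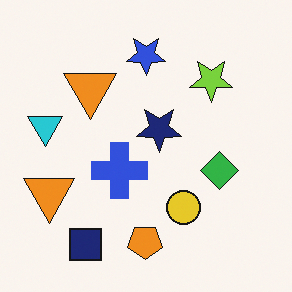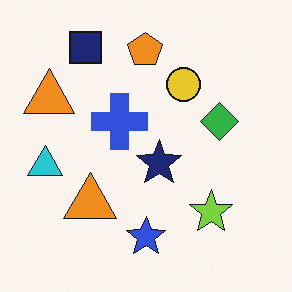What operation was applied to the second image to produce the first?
The first image is the second flipped vertically (top ↔ bottom).

The navy square is in the top-left of the second image and the bottom-left of the first — shapes on opposite sides of the horizontal midline have swapped in a mirror flip.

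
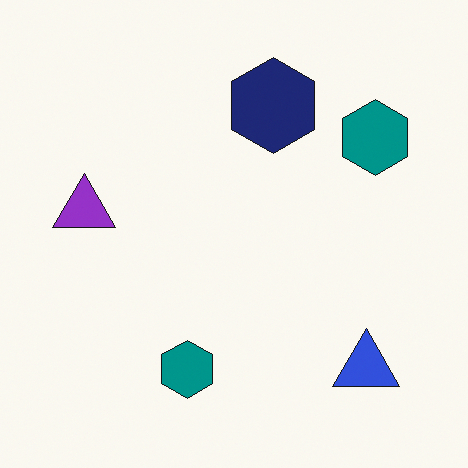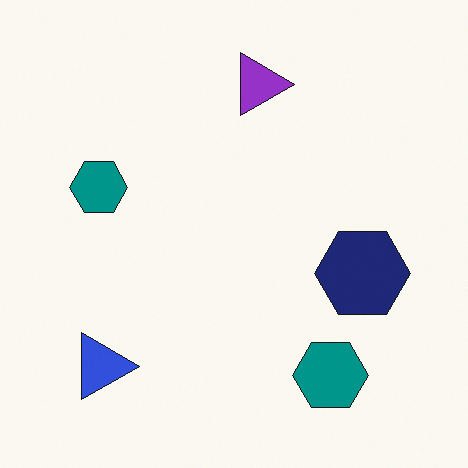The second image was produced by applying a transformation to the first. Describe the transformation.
The second image is the first rotated 90° clockwise.

The blue triangle sits in the bottom-right of the first image and the bottom-left of the second — consistent with a whole-image 90° clockwise rotation.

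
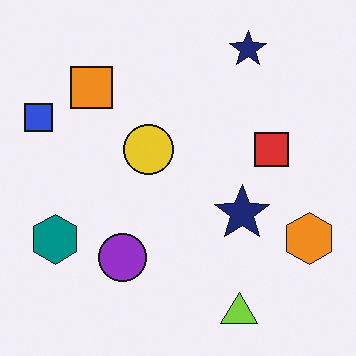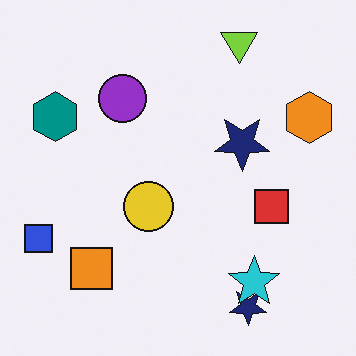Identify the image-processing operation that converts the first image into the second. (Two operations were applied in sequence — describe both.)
The image was flipped vertically (top ↔ bottom), then overlaid with an additional cyan star.

The lime triangle is in the bottom-right of the first image and the top-right of the second — shapes on opposite sides of the horizontal midline have swapped in a mirror flip. A cyan star appears in the second image that is absent from the first.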